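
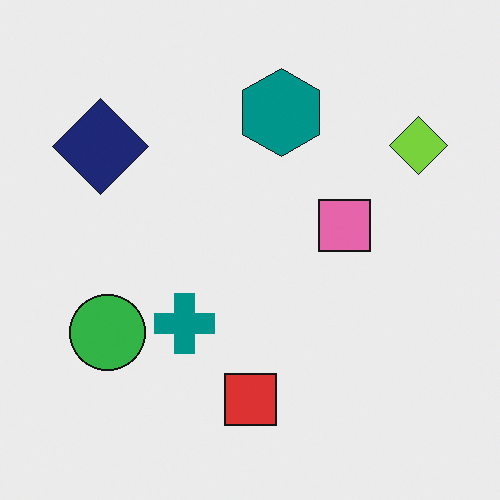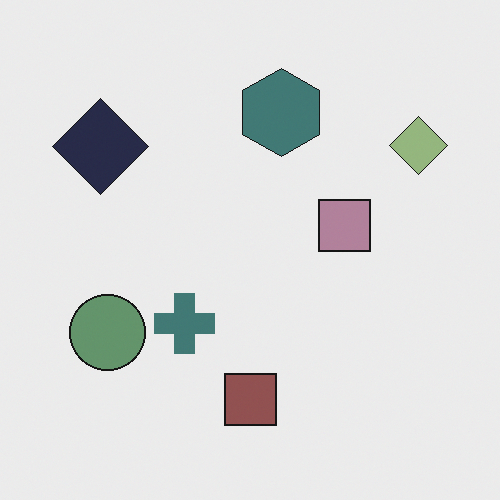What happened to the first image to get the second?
The second image is the first made much more muted (saturation change).

All colors are more muted and greyish — a global saturation change.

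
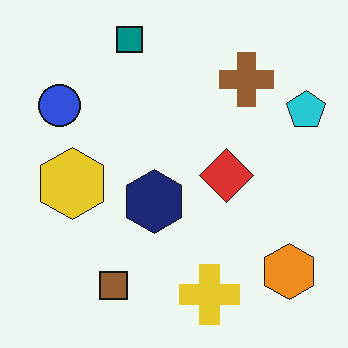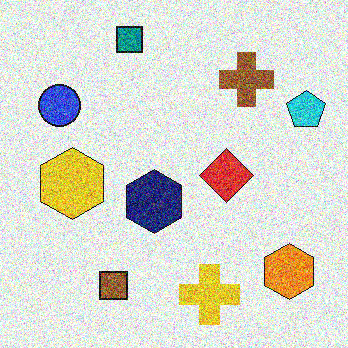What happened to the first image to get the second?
This is the original image degraded with strong gaussian noise.

Random speckle covers the whole image, including the flat background.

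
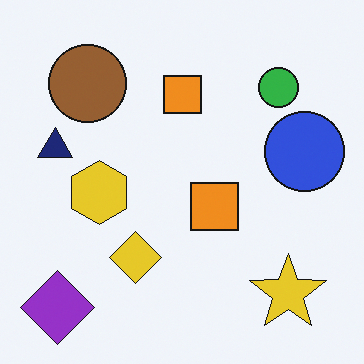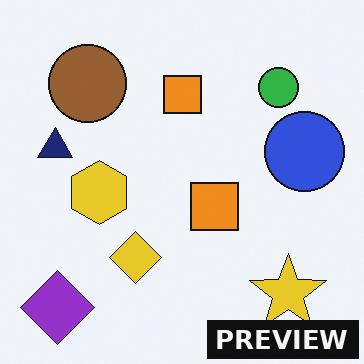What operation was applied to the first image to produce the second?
The image was watermarked with the text "PREVIEW" in the lower-right corner.

A dark label reading "PREVIEW" appears in the lower-right corner.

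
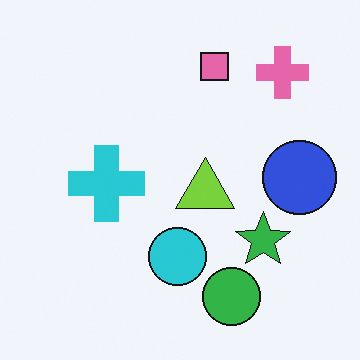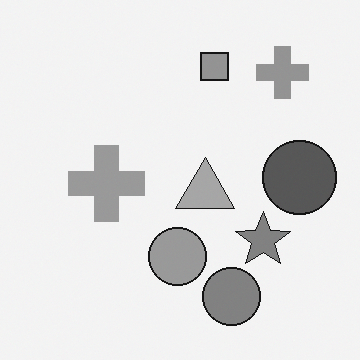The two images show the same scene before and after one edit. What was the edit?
It was converted to grayscale.

All color is removed — every shape is now a shade of grey.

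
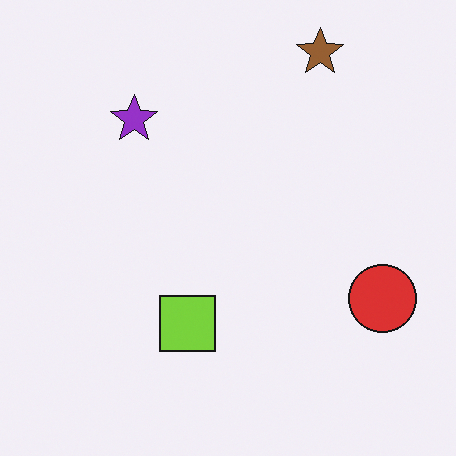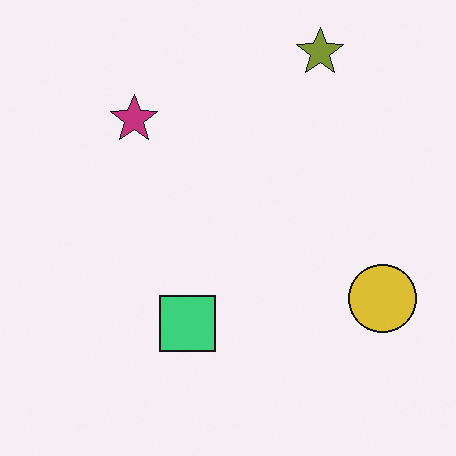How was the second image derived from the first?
The image was hue-shifted by a small amount.

Every shape's color has rotated by the same amount around the hue wheel — a uniform hue shift.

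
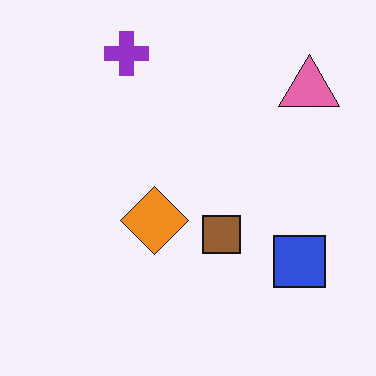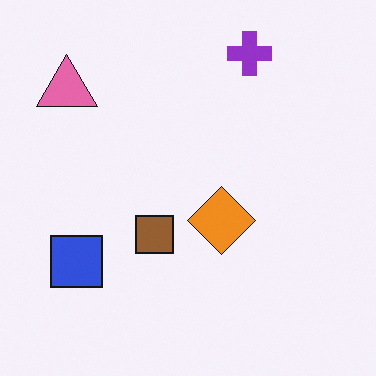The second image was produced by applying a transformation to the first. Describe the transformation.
This is the original image flipped horizontally (left ↔ right).

The pink triangle is in the top-right of the first image and the top-left of the second — shapes on opposite sides of the vertical midline have swapped in a mirror flip.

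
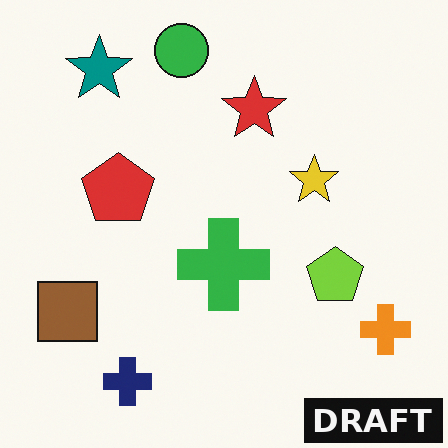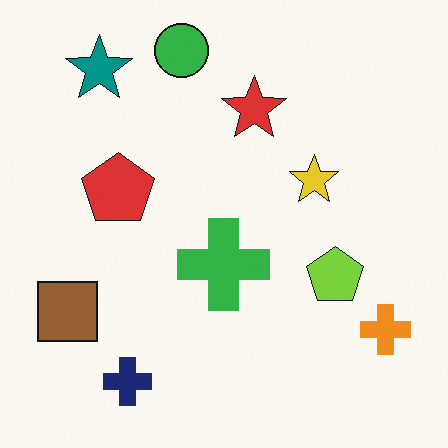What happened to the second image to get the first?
The transformation is: watermarked with the text "DRAFT" in the lower-right corner.

A dark label reading "DRAFT" appears in the lower-right corner.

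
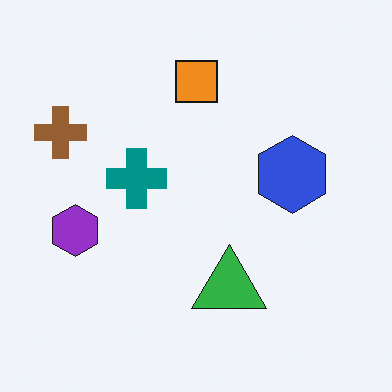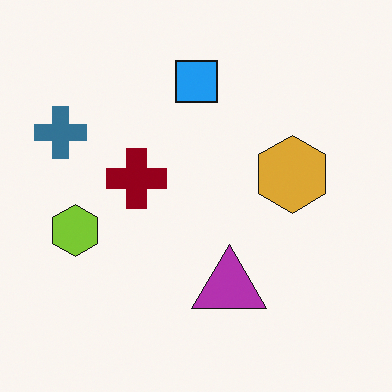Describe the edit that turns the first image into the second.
This is the original image hue-shifted through roughly half the color wheel.

Every shape's color has rotated by the same amount around the hue wheel — a uniform hue shift.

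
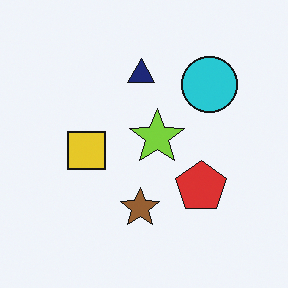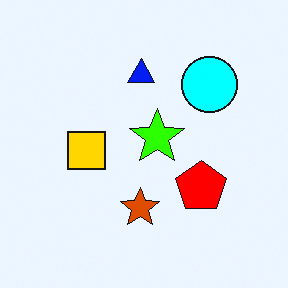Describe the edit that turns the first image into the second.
The second image is the first heavily oversaturated.

All colors are more vivid — a global saturation change.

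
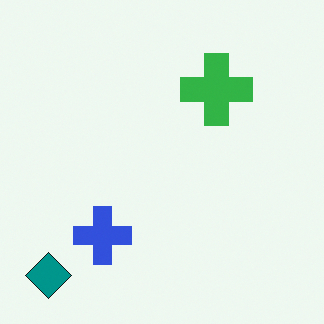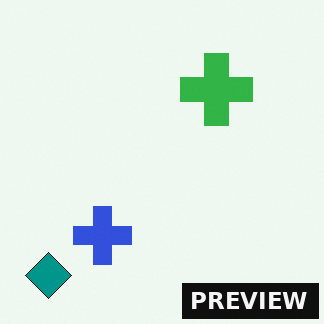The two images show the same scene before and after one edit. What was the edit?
The second image is the first watermarked with the text "PREVIEW" in the lower-right corner.

A dark label reading "PREVIEW" appears in the lower-right corner.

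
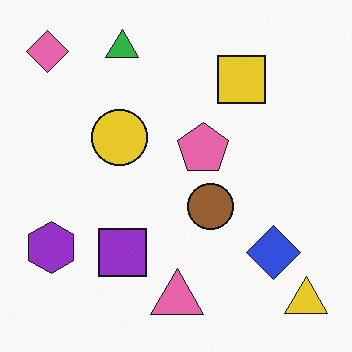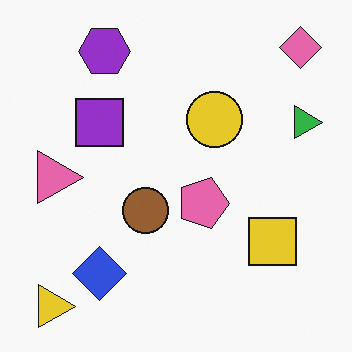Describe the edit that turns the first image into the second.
It was rotated 90° clockwise.

The yellow triangle sits in the bottom-right of the first image and the bottom-left of the second — consistent with a whole-image 90° clockwise rotation.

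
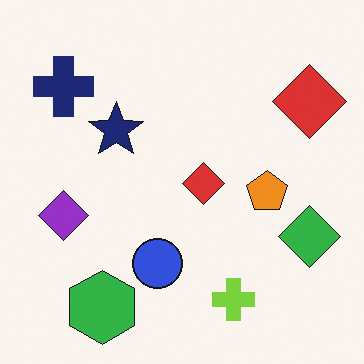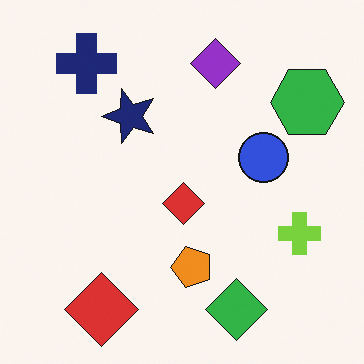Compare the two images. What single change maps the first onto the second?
It was transposed (reflected across the top-left ↔ bottom-right diagonal).

Shapes have swapped their row and column positions — what was in the top-right is now in the bottom-left — a diagonal reflection.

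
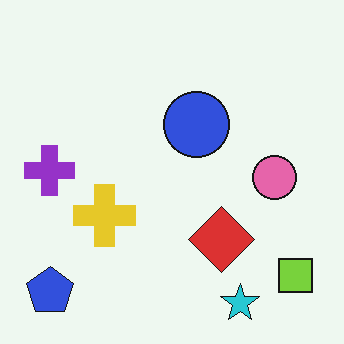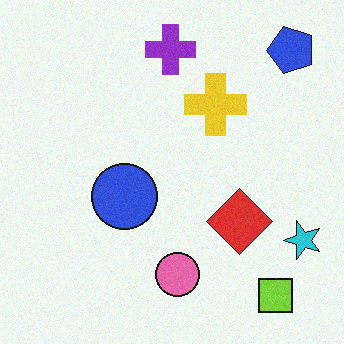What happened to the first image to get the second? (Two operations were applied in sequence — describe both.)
The transformation is: transposed (reflected across the top-left ↔ bottom-right diagonal), then degraded with light additive noise.

Shapes have swapped their row and column positions — what was in the top-right is now in the bottom-left — a diagonal reflection. Random speckle covers the whole image, including the flat background.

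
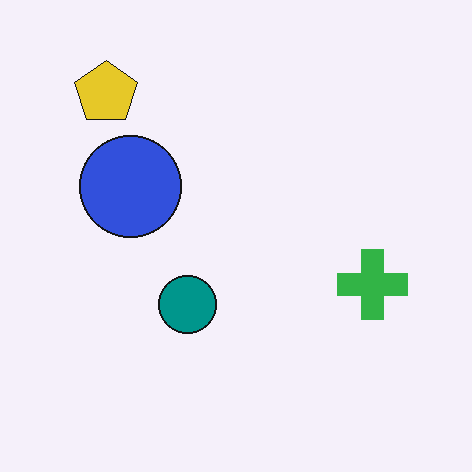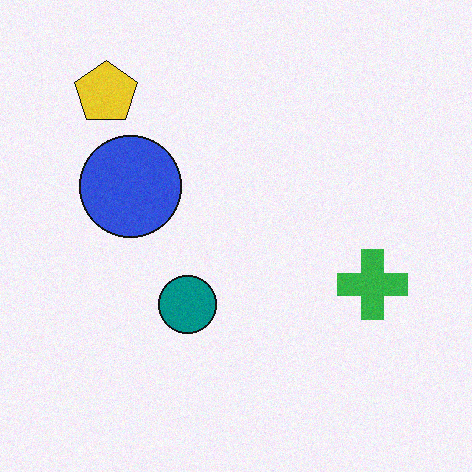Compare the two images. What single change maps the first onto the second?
The image was degraded with subtle gaussian noise.

Random speckle covers the whole image, including the flat background.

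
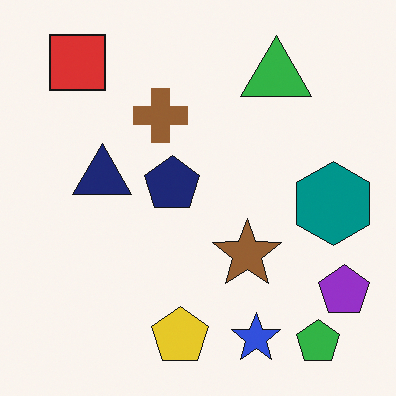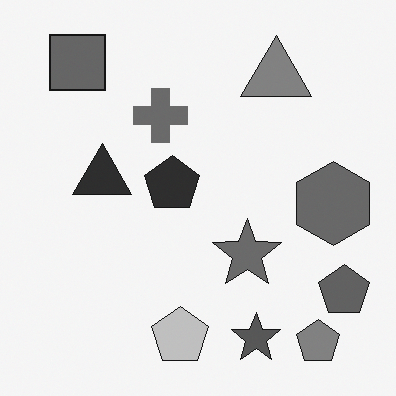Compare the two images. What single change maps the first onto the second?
It was converted to grayscale.

All color is removed — every shape is now a shade of grey.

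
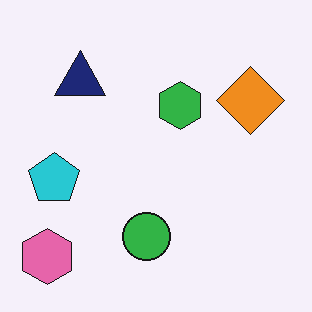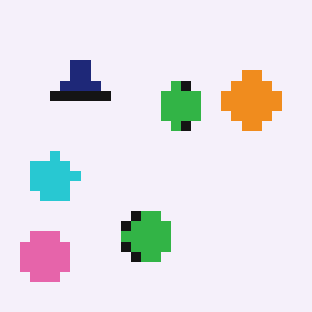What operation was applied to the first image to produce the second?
The transformation is: heavily pixelated into large blocks.

Shapes are reduced to large square blocks; fine edges and outlines are lost — a downscale-then-upscale (mosaic) effect.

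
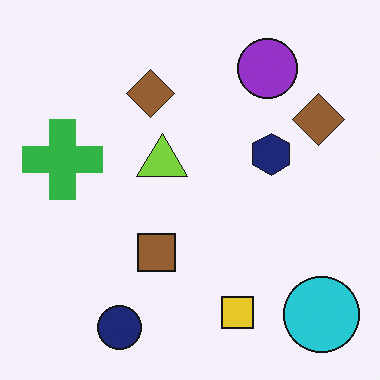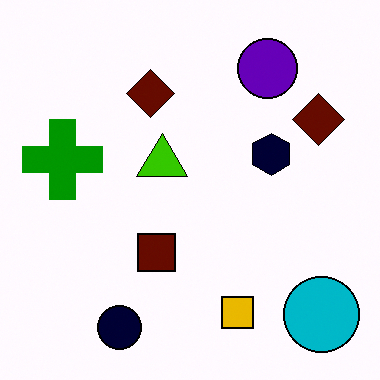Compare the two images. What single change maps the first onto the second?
Given much higher contrast.

Tones are pushed away from mid-grey across the whole image — a global contrast change.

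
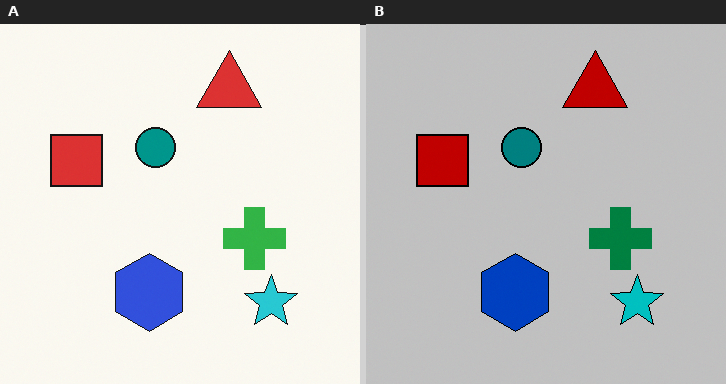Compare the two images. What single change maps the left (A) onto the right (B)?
This is the original image aggressively posterized.

Each flat color has snapped to a coarser quantized level — most visibly, the near-white background has dropped to a flat grey.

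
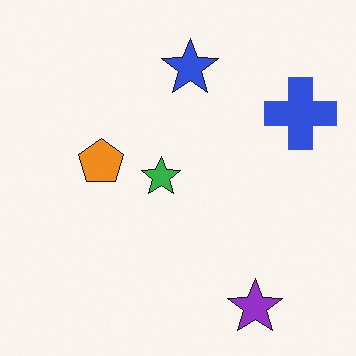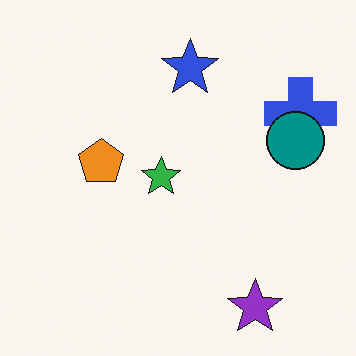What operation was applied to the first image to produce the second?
This is the original image overlaid with an additional teal circle.

A teal circle appears in the second image that is absent from the first.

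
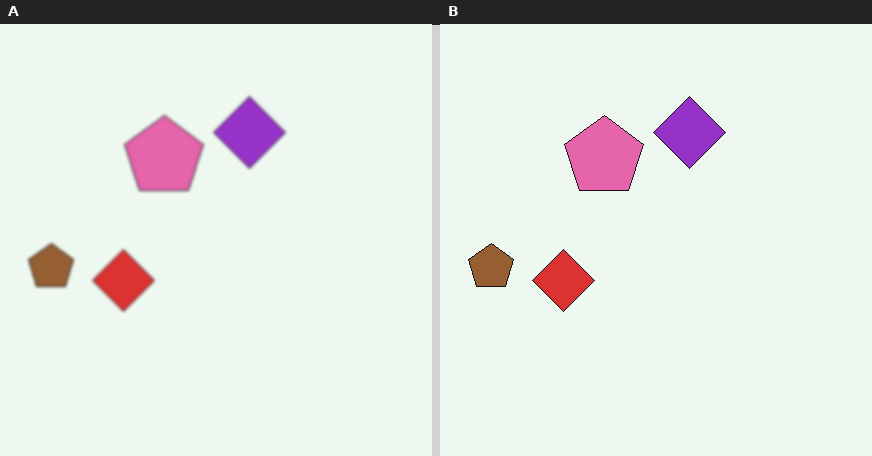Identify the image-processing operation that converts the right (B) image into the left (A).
The transformation is: lightly blurred.

Shape edges and outlines are uniformly softened across the whole image.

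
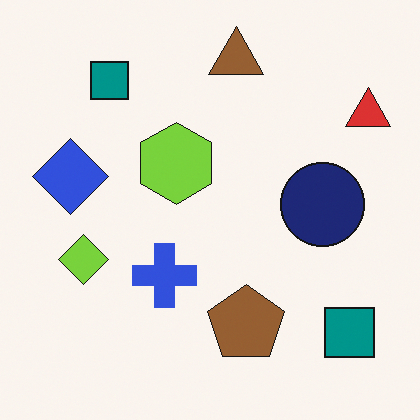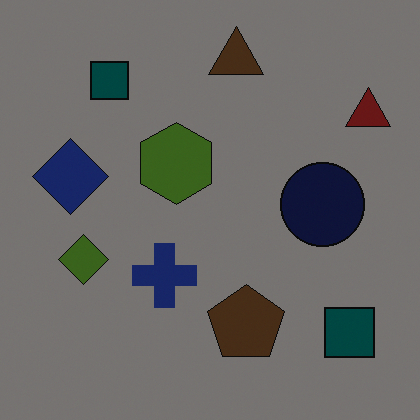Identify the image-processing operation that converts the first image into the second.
It was substantially darkened.

Every pixel — background and shapes alike — is uniformly darkened.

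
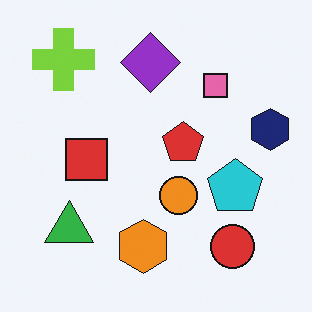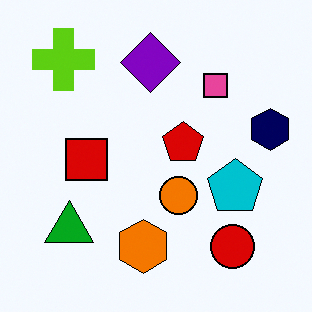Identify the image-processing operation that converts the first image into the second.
The transformation is: given slightly increased contrast.

Tones are pushed away from mid-grey across the whole image — a global contrast change.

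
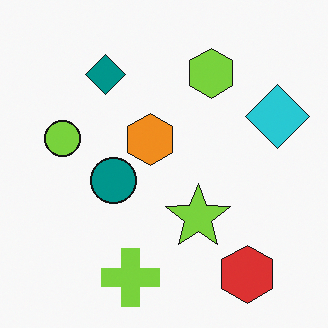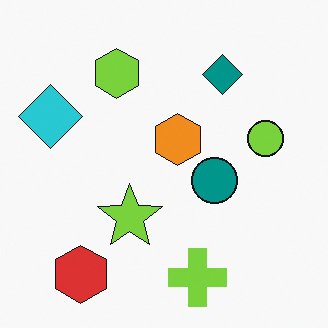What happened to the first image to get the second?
The image was flipped horizontally (left ↔ right).

The cyan diamond is in the right of the first image and the left of the second — shapes on opposite sides of the vertical midline have swapped in a mirror flip.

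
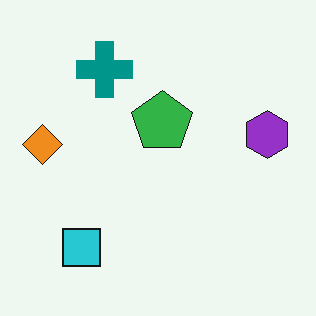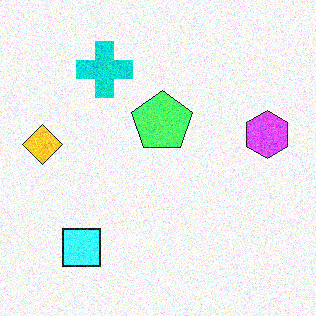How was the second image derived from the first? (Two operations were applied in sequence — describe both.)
The image was substantially brightened, then degraded with visible gaussian noise.

Every pixel — background and shapes alike — is uniformly brightened. Random speckle covers the whole image, including the flat background.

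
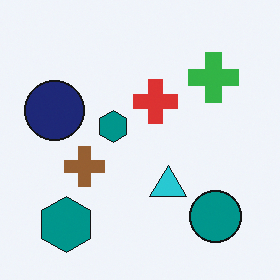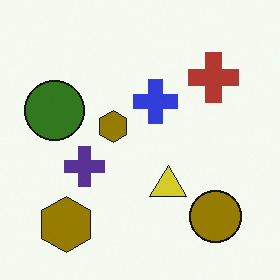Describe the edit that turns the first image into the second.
The image was hue-shifted through roughly half the color wheel.

Every shape's color has rotated by the same amount around the hue wheel — a uniform hue shift.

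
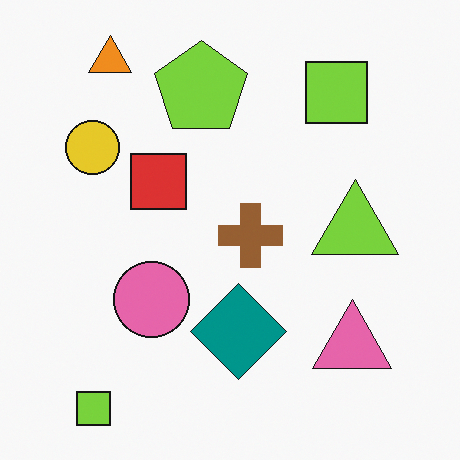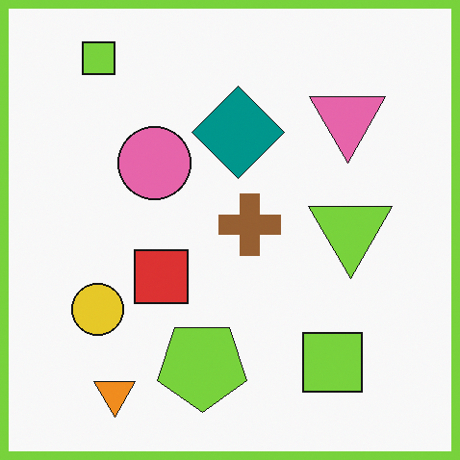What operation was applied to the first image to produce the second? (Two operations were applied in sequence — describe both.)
The transformation is: flipped vertically (top ↔ bottom), then framed with a lime border.

The orange triangle is in the top-left of the first image and the bottom-left of the second — shapes on opposite sides of the horizontal midline have swapped in a mirror flip. A solid lime frame runs around the edge of the second image, with the content slightly shrunk inside it.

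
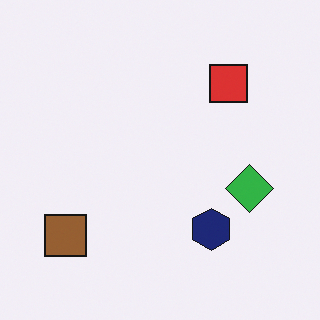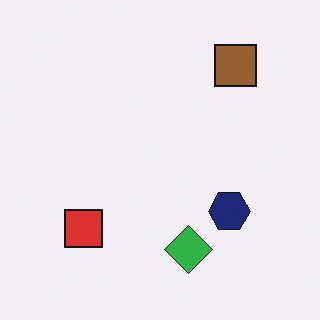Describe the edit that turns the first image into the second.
The image was transposed (reflected across the top-left ↔ bottom-right diagonal).

Shapes have swapped their row and column positions — what was in the top-right is now in the bottom-left — a diagonal reflection.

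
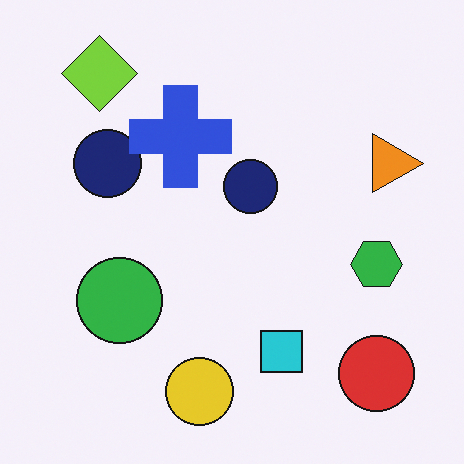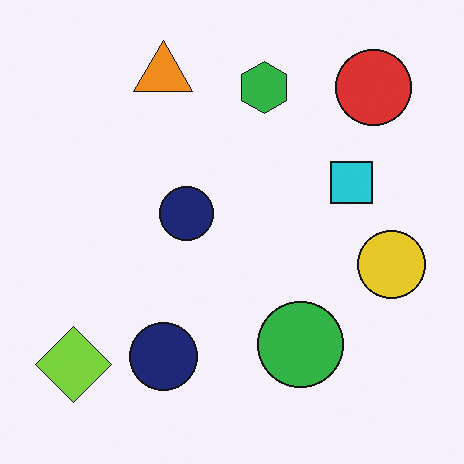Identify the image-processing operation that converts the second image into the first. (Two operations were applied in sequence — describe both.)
It was rotated 90° clockwise, then overlaid with an additional blue cross.

The lime diamond sits in the bottom-left of the second image and the top-left of the first — consistent with a whole-image 90° clockwise rotation. A blue cross appears in the first image that is absent from the second.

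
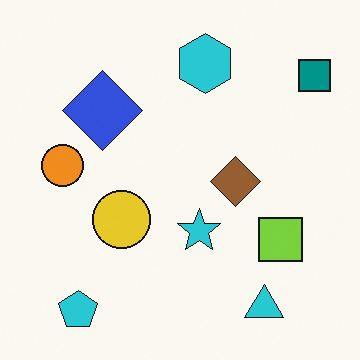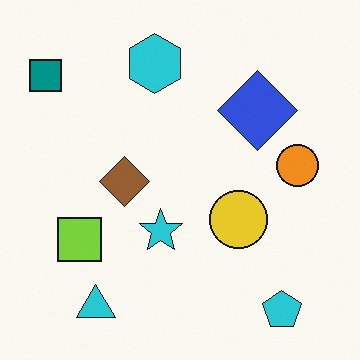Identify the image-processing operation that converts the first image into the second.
Flipped horizontally (left ↔ right).

The teal square is in the top-right of the first image and the top-left of the second — shapes on opposite sides of the vertical midline have swapped in a mirror flip.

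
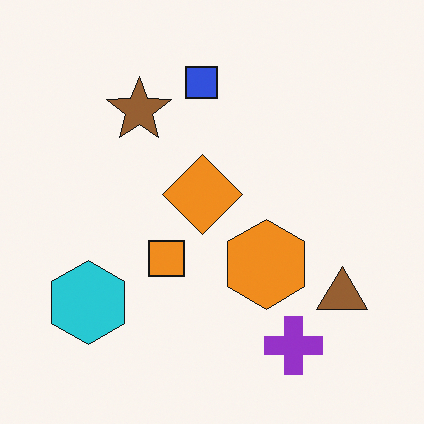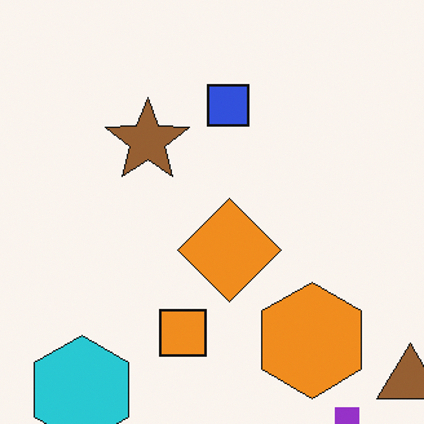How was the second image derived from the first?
The second image is the first cropped slightly and scaled back up.

The visible shapes are larger and the field of view is narrower; shapes near the original edges may be partly or wholly outside the frame — a crop-and-rescale.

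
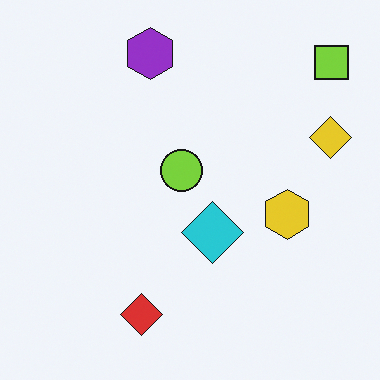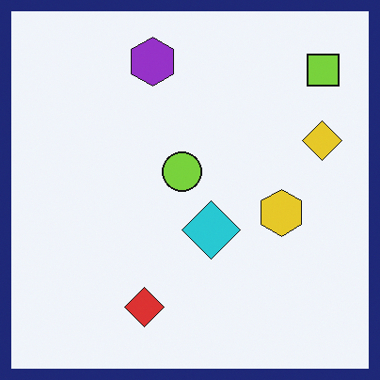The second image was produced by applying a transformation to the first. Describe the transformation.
It was framed with a navy border.

A solid navy frame runs around the edge of the second image, with the content slightly shrunk inside it.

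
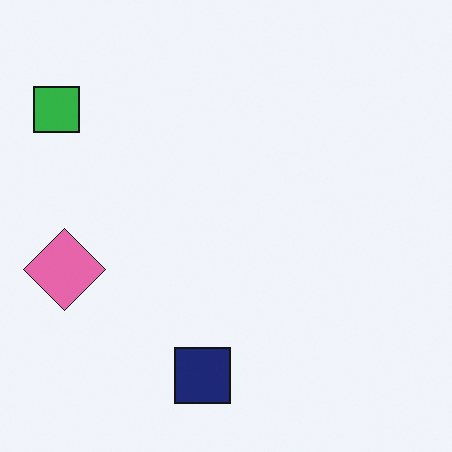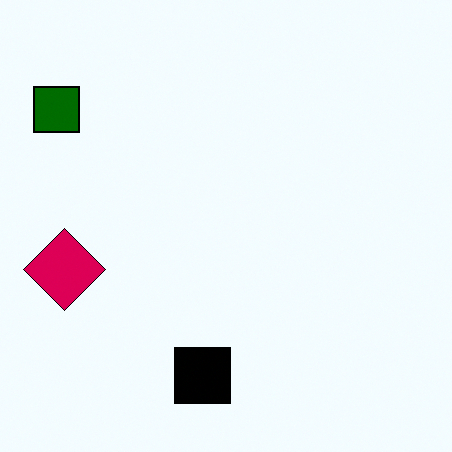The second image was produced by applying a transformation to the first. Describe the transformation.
This is the original image given much higher contrast.

Tones are pushed away from mid-grey across the whole image — a global contrast change.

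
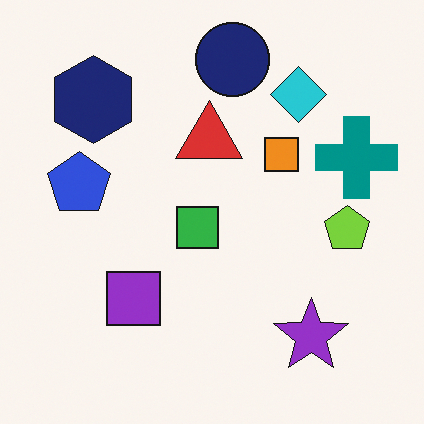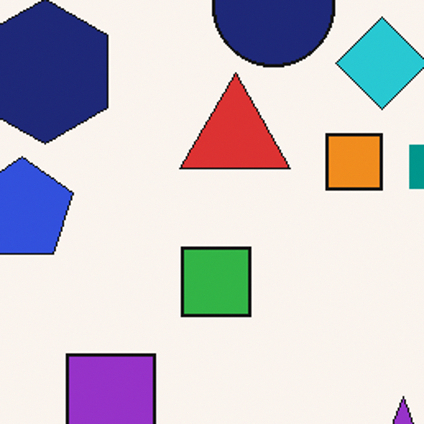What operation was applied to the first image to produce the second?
Cropped to a noticeably smaller region and rescaled.

The visible shapes are larger and the field of view is narrower; shapes near the original edges may be partly or wholly outside the frame — a crop-and-rescale.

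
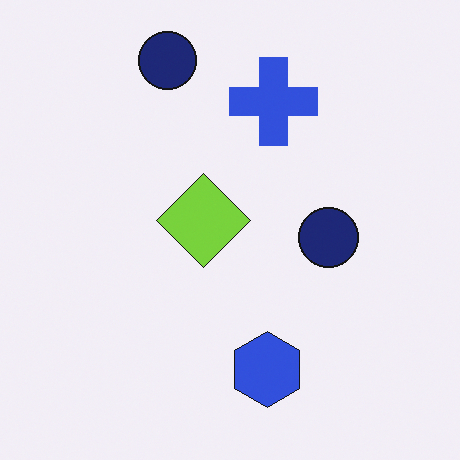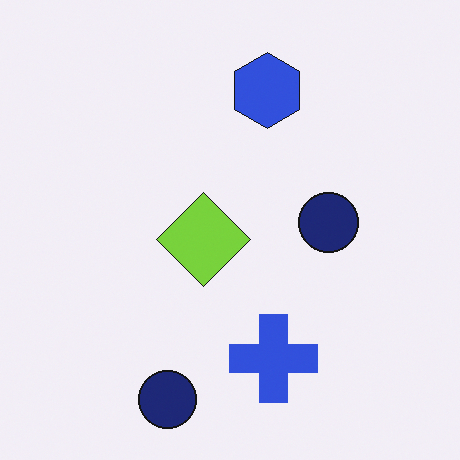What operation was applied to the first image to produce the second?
This is the original image flipped vertically (top ↔ bottom).

The blue hexagon is in the bottom of the first image and the top of the second — shapes on opposite sides of the horizontal midline have swapped in a mirror flip.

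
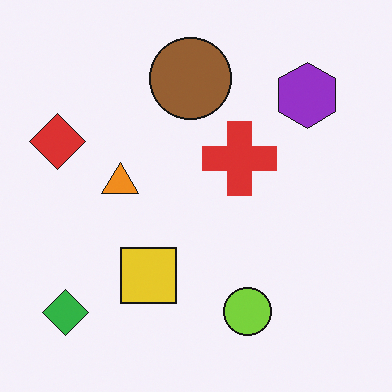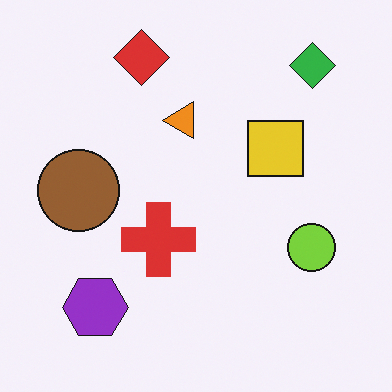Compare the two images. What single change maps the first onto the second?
The transformation is: transposed (reflected across the top-left ↔ bottom-right diagonal).

Shapes have swapped their row and column positions — what was in the top-right is now in the bottom-left — a diagonal reflection.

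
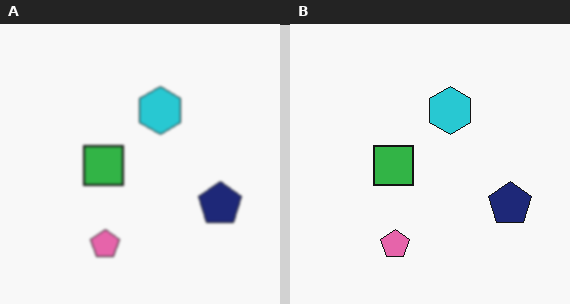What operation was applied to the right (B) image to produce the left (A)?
The transformation is: slightly softened.

Shape edges and outlines are uniformly softened across the whole image.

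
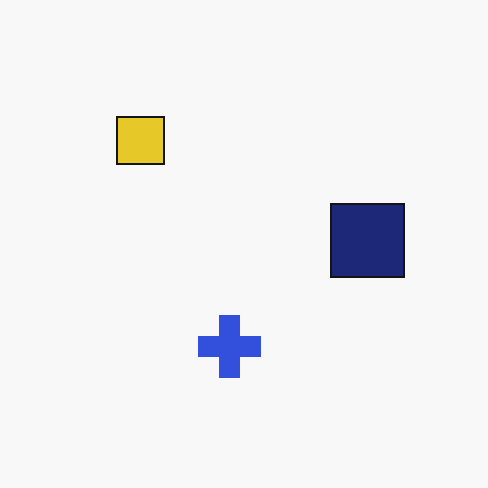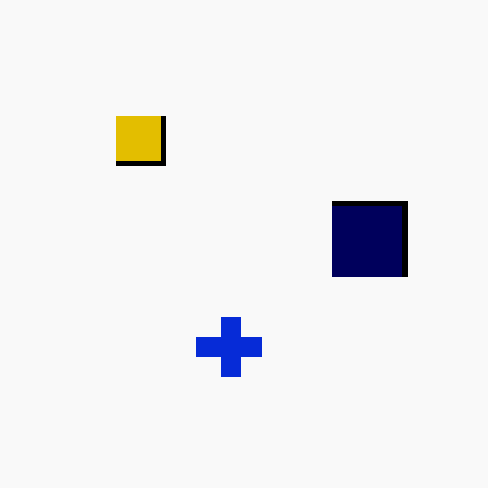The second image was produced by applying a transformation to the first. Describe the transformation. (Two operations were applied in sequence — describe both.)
This is the original image given slightly increased contrast, then lightly pixelated (a mild mosaic effect).

Tones are pushed away from mid-grey across the whole image — a global contrast change. Shapes are reduced to large square blocks; fine edges and outlines are lost — a downscale-then-upscale (mosaic) effect.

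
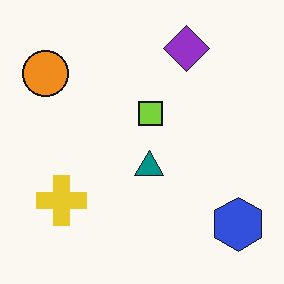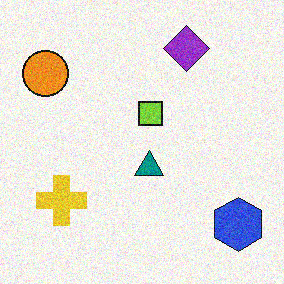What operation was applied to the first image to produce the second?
The transformation is: degraded with moderate additive noise.

Random speckle covers the whole image, including the flat background.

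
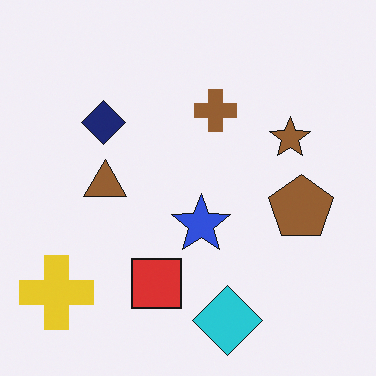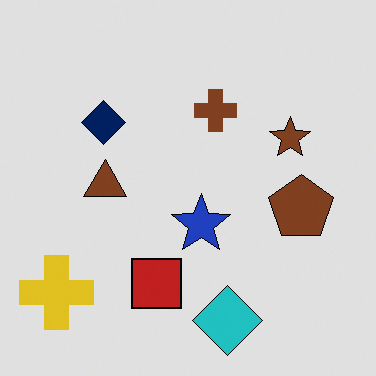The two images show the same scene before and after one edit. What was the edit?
This is the original image posterized to a reduced palette.

Each flat color has snapped to a coarser quantized level — most visibly, the near-white background has dropped to a flat grey.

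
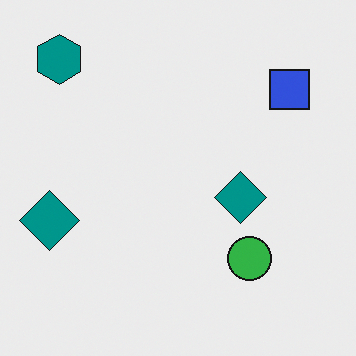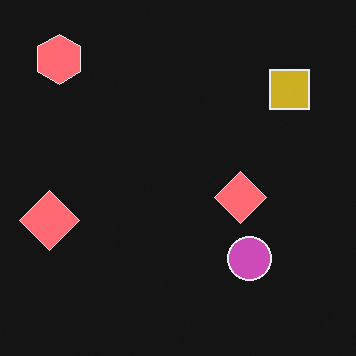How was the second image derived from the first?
Color-inverted (negative).

The light background has become dark and every shape's color is its complement — a photographic negative.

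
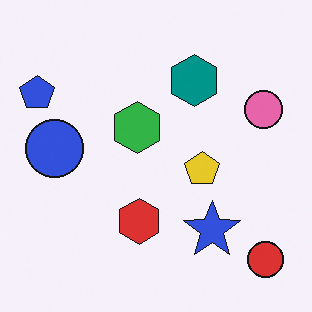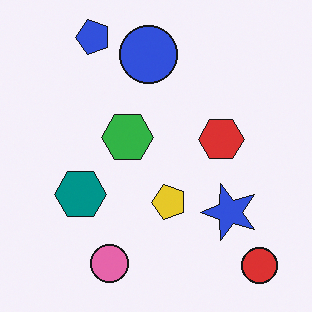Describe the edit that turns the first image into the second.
The second image is the first transposed (reflected across the top-left ↔ bottom-right diagonal).

Shapes have swapped their row and column positions — what was in the top-right is now in the bottom-left — a diagonal reflection.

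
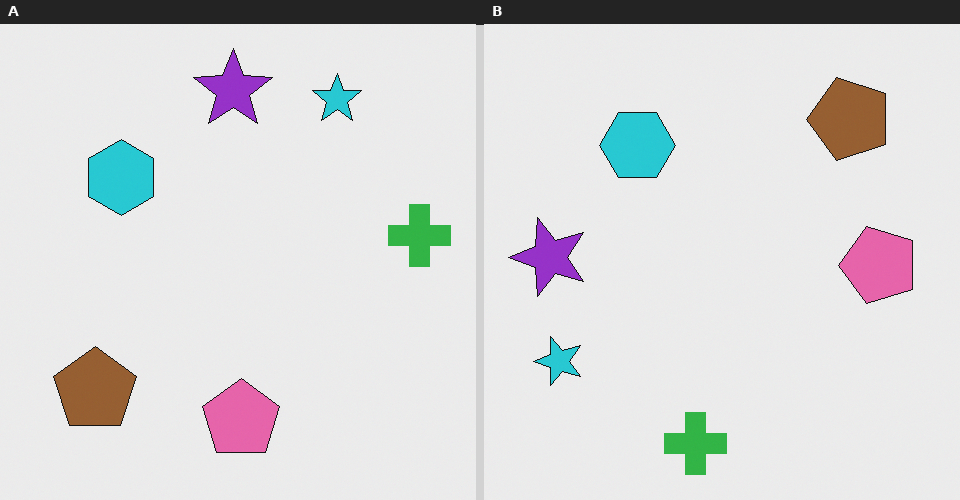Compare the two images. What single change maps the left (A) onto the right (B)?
It was transposed (reflected across the top-left ↔ bottom-right diagonal).

Shapes have swapped their row and column positions — what was in the top-right is now in the bottom-left — a diagonal reflection.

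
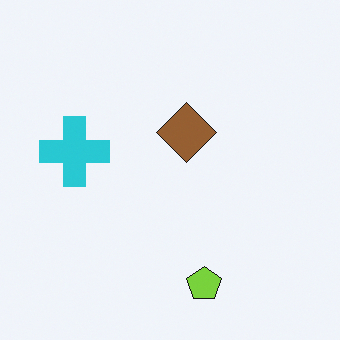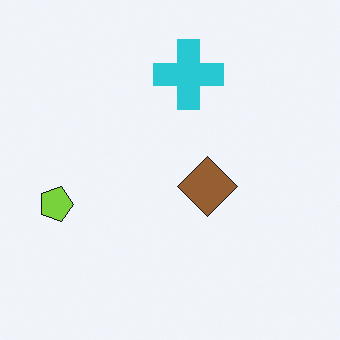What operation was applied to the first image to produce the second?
The second image is the first rotated 90° clockwise.

The lime pentagon sits in the bottom of the first image and the left of the second — consistent with a whole-image 90° clockwise rotation.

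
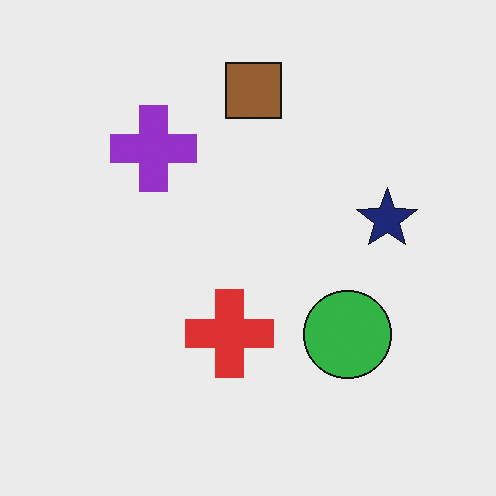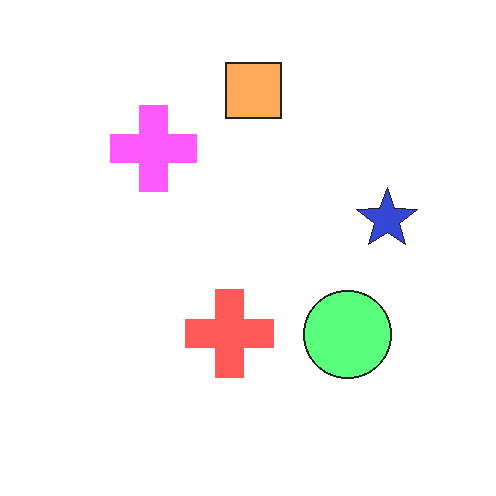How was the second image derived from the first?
This is the original image substantially brightened.

Every pixel — background and shapes alike — is uniformly brightened.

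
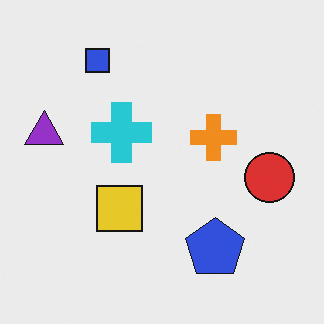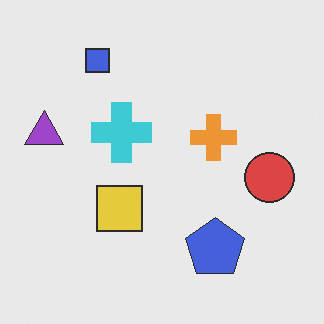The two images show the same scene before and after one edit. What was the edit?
This is the original image given slightly reduced contrast.

Tones are pushed toward mid-grey across the whole image — a global contrast change.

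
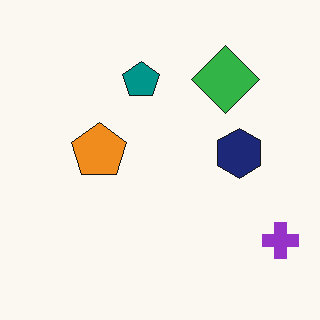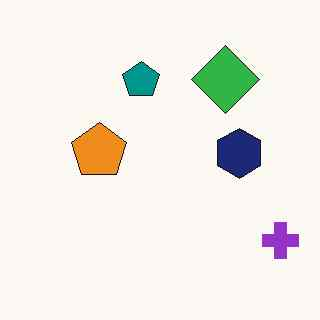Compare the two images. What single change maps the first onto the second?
The transformation is: JPEG-compressed with visible artifacts.

Blocky 8×8 compression artifacts appear around shape edges and the flat background shows ringing — characteristic JPEG degradation.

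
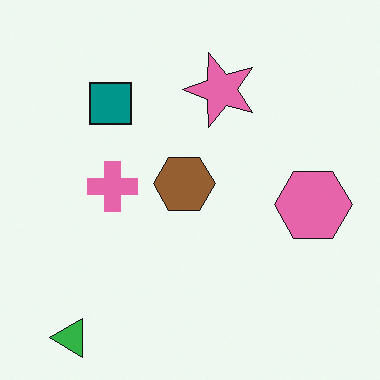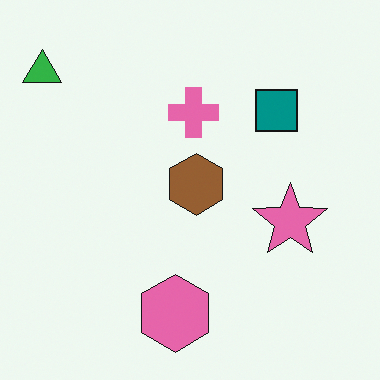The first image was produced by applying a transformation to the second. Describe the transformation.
It was rotated 90° counter-clockwise.

The green triangle sits in the top-left of the second image and the bottom-left of the first — consistent with a whole-image 90° counter-clockwise rotation.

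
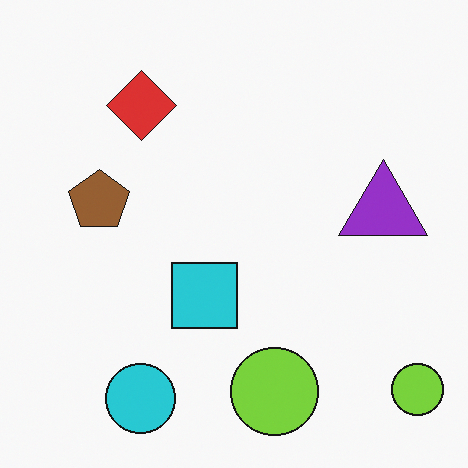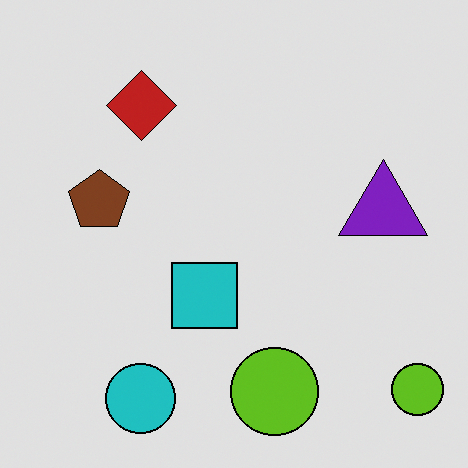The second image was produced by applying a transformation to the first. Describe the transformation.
The image was posterized to a reduced palette.

Each flat color has snapped to a coarser quantized level — most visibly, the near-white background has dropped to a flat grey.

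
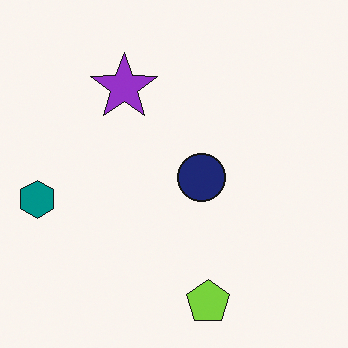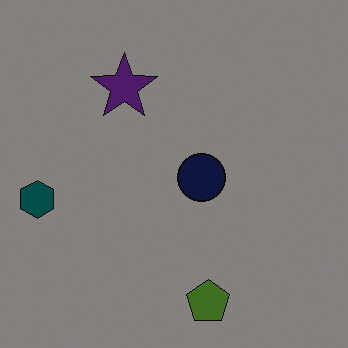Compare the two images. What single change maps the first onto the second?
Noticeably darkened.

Every pixel — background and shapes alike — is uniformly darkened.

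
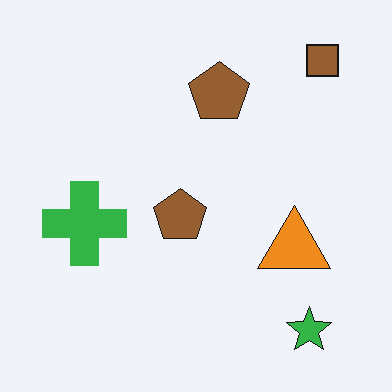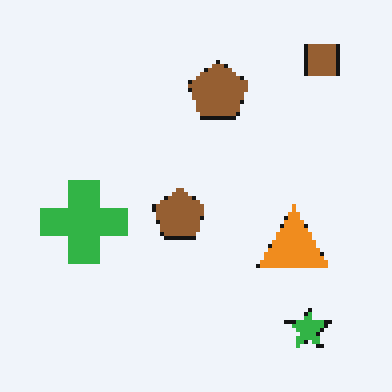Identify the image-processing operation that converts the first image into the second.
Lightly pixelated (a mild mosaic effect).

Shapes are reduced to large square blocks; fine edges and outlines are lost — a downscale-then-upscale (mosaic) effect.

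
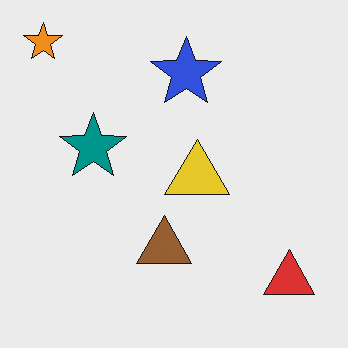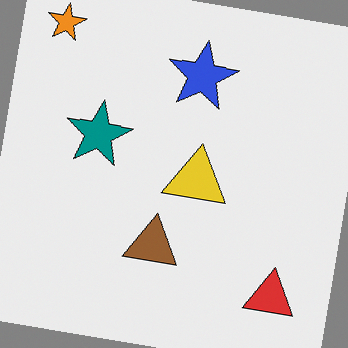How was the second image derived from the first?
Rotated clockwise by a few degrees.

Every shape is tilted by the same angle and the image corners show triangular fill wedges — a whole-image rotation by a non-right angle.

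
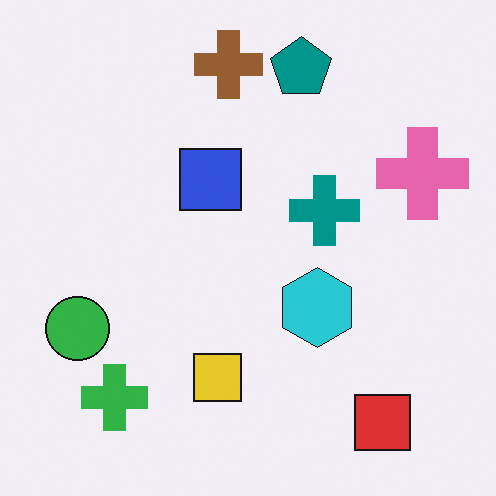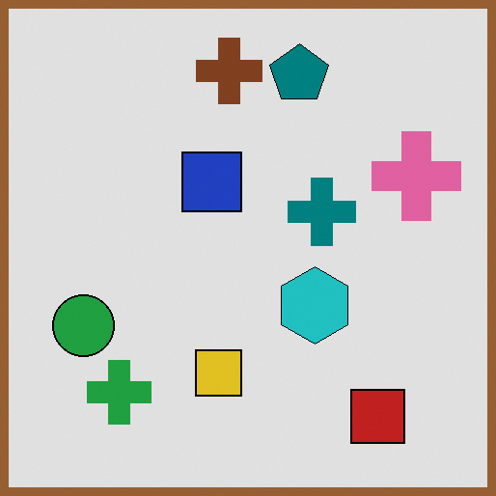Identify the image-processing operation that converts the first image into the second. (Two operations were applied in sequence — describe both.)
This is the original image moderately posterized, then framed with a brown border.

Each flat color has snapped to a coarser quantized level — most visibly, the near-white background has dropped to a flat grey. A solid brown frame runs around the edge of the second image, with the content slightly shrunk inside it.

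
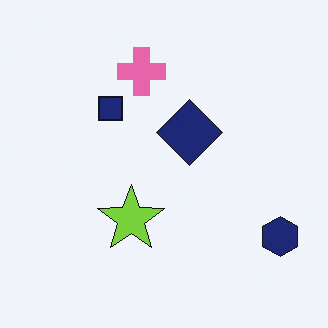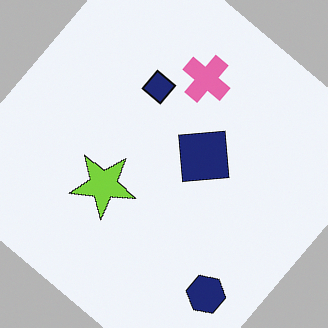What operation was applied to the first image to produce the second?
The second image is the first rotated clockwise by a large amount — several tens of degrees.

Every shape is tilted by the same angle and the image corners show triangular fill wedges — a whole-image rotation by a non-right angle.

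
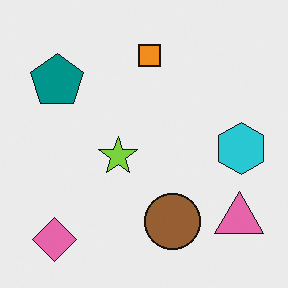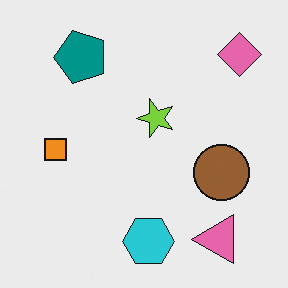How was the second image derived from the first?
The second image is the first transposed (reflected across the top-left ↔ bottom-right diagonal).

Shapes have swapped their row and column positions — what was in the top-right is now in the bottom-left — a diagonal reflection.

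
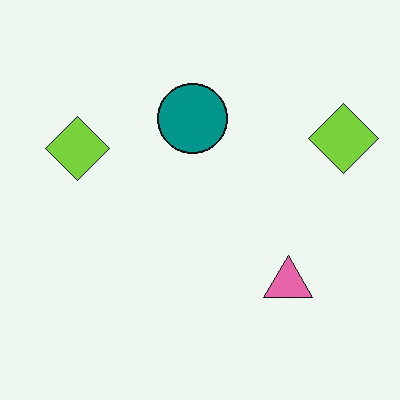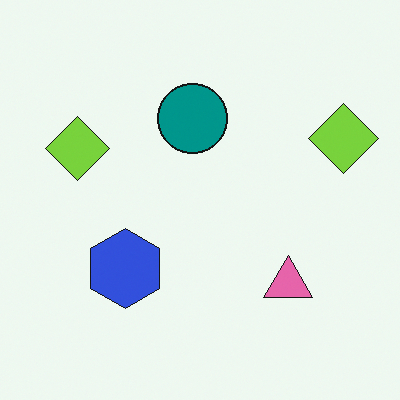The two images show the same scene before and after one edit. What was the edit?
Overlaid with an additional blue hexagon.

A blue hexagon appears in the second image that is absent from the first.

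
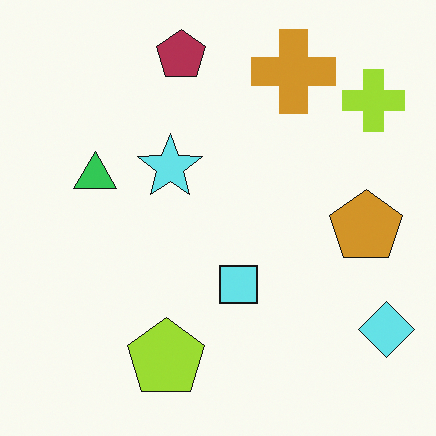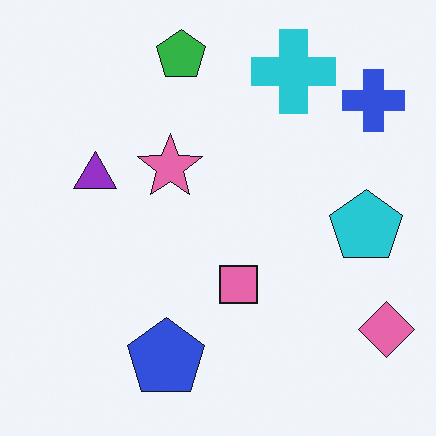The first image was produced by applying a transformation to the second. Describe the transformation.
This is the original image hue-shifted through roughly half the color wheel.

Every shape's color has rotated by the same amount around the hue wheel — a uniform hue shift.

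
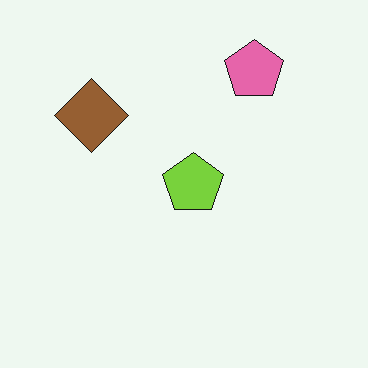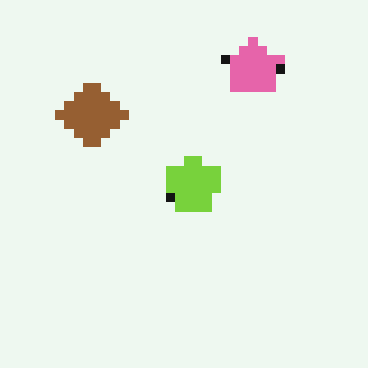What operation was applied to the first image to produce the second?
The transformation is: heavily pixelated into large blocks.

Shapes are reduced to large square blocks; fine edges and outlines are lost — a downscale-then-upscale (mosaic) effect.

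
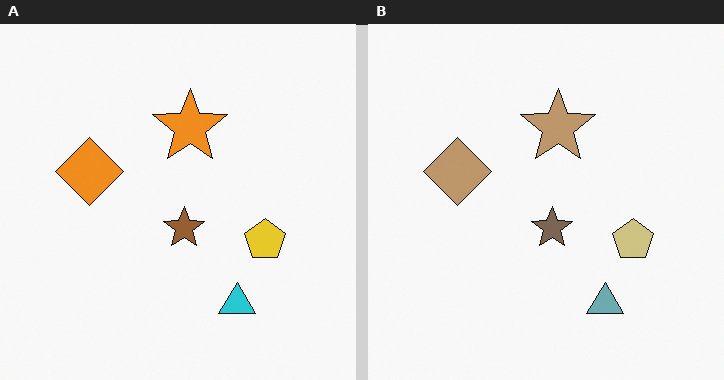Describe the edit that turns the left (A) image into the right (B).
This is the original image heavily desaturated.

All colors are more muted and greyish — a global saturation change.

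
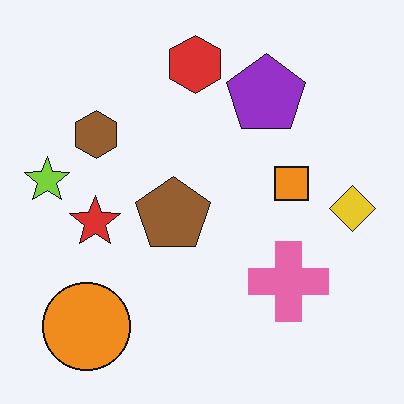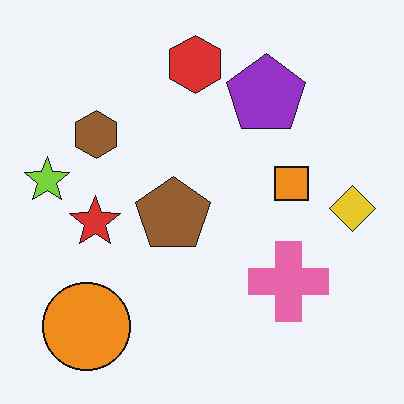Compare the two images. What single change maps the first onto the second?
The second image is the first JPEG-compressed with visible artifacts.

Blocky 8×8 compression artifacts appear around shape edges and the flat background shows ringing — characteristic JPEG degradation.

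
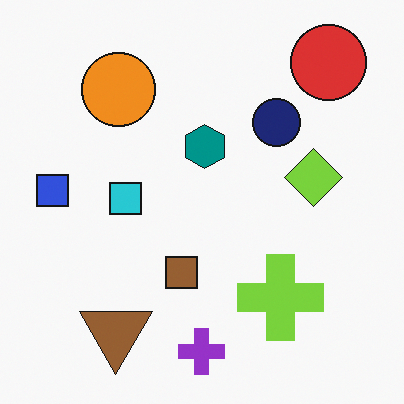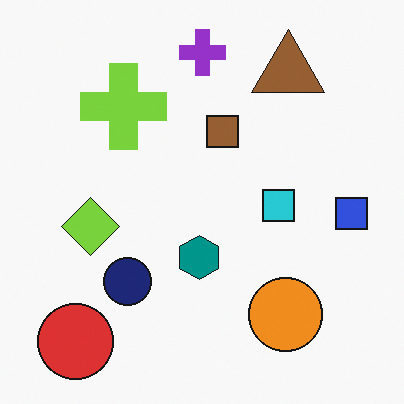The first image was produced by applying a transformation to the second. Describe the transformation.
The transformation is: rotated 180°.

The red circle sits in the bottom-left of the second image and the top-right of the first — consistent with a whole-image 180° rotation.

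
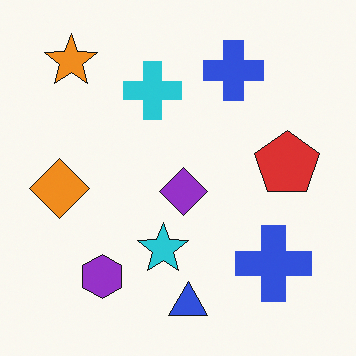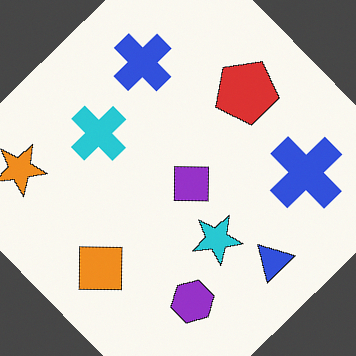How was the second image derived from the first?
Rotated counter-clockwise by a large amount — several tens of degrees.

Every shape is tilted by the same angle and the image corners show triangular fill wedges — a whole-image rotation by a non-right angle.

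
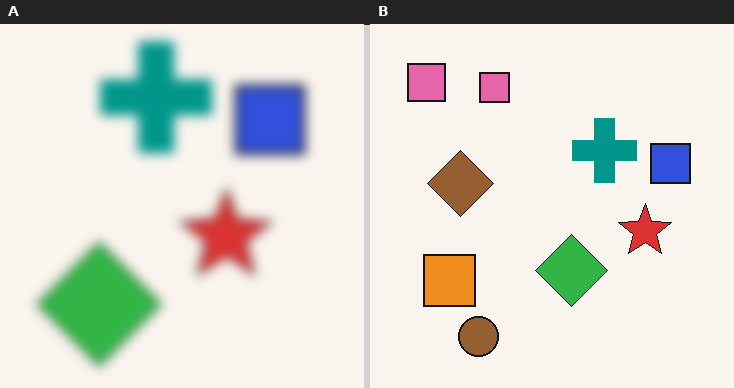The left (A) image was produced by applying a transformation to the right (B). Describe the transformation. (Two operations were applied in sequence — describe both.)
The image was cropped tightly and scaled back up, then heavily blurred.

The visible shapes are larger and the field of view is narrower; shapes near the original edges may be partly or wholly outside the frame — a crop-and-rescale. Shape edges and outlines are uniformly softened across the whole image.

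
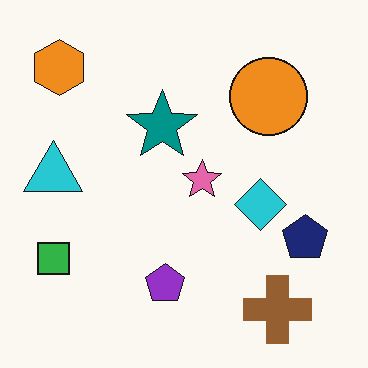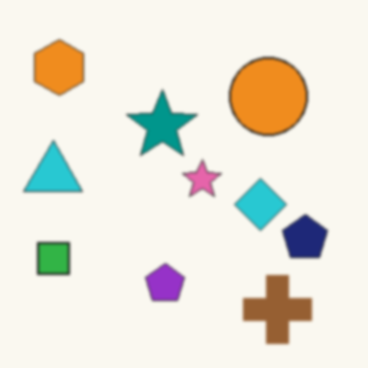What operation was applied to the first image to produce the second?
This is the original image slightly softened.

Shape edges and outlines are uniformly softened across the whole image.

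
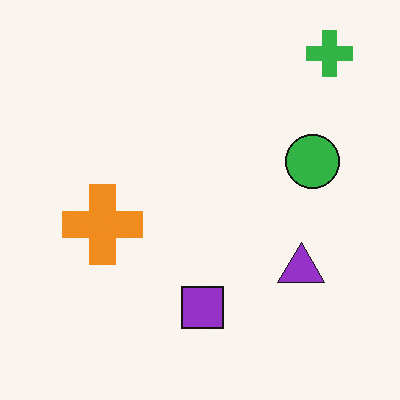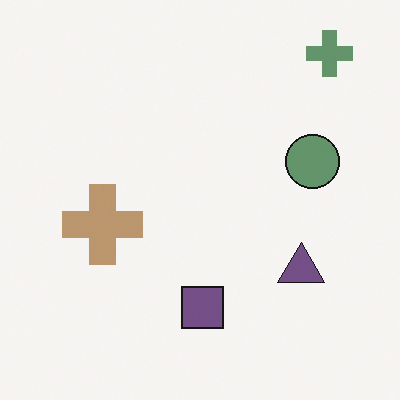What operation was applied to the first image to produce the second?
It was made much more muted (saturation change).

All colors are more muted and greyish — a global saturation change.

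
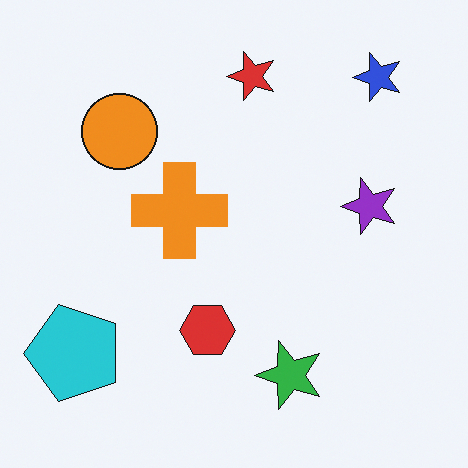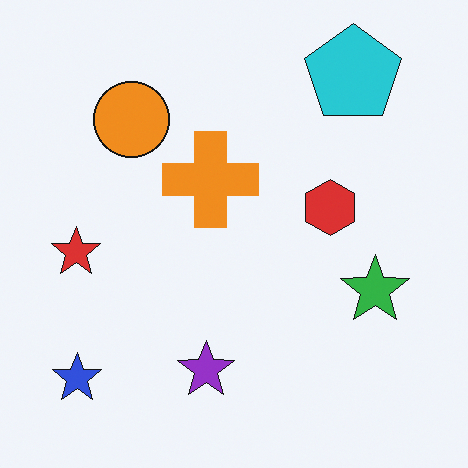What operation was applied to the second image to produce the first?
This is the original image transposed (reflected across the top-left ↔ bottom-right diagonal).

Shapes have swapped their row and column positions — what was in the top-right is now in the bottom-left — a diagonal reflection.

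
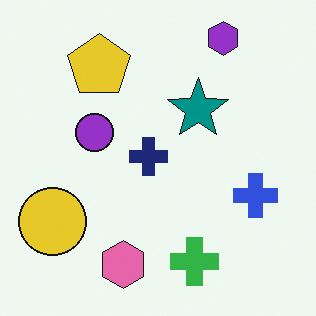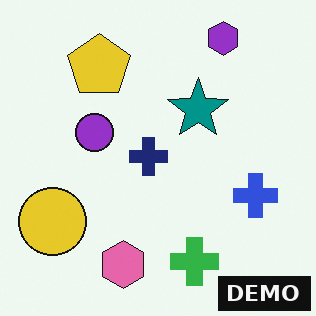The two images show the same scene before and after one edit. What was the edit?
The image was watermarked with the text "DEMO" in the lower-right corner.

A dark label reading "DEMO" appears in the lower-right corner.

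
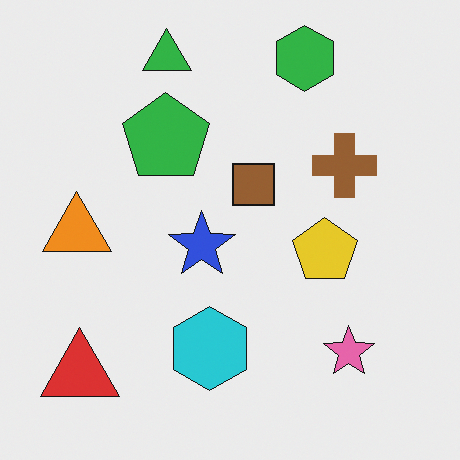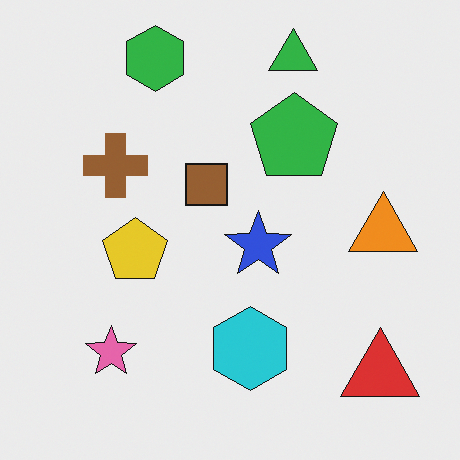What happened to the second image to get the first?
The first image is the second flipped horizontally (left ↔ right).

The orange triangle is in the right of the second image and the left of the first — shapes on opposite sides of the vertical midline have swapped in a mirror flip.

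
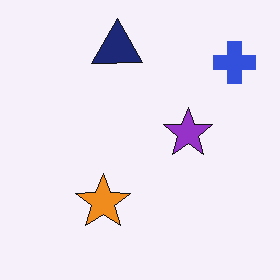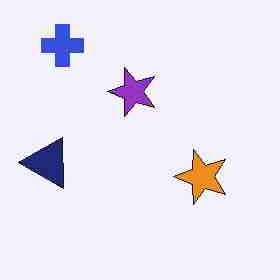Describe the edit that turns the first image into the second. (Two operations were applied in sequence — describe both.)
It was heavily JPEG-compressed with obvious blocking artifacts, then rotated 90° counter-clockwise.

Blocky 8×8 compression artifacts appear around shape edges and the flat background shows ringing — characteristic JPEG degradation. The blue cross sits in the top-right of the first image and the top-left of the second — consistent with a whole-image 90° counter-clockwise rotation.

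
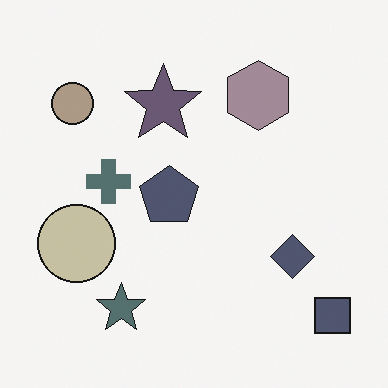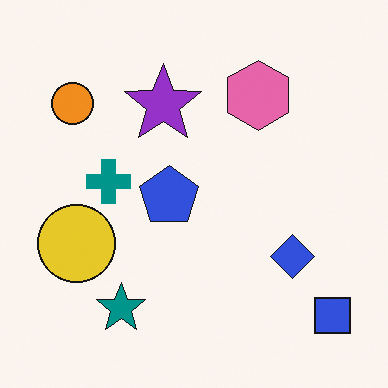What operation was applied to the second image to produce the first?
It was made much more muted (saturation change).

All colors are more muted and greyish — a global saturation change.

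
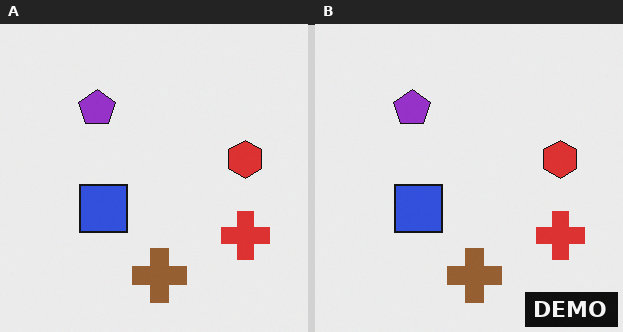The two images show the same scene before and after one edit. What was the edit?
Watermarked with the text "DEMO" in the lower-right corner.

A dark label reading "DEMO" appears in the lower-right corner.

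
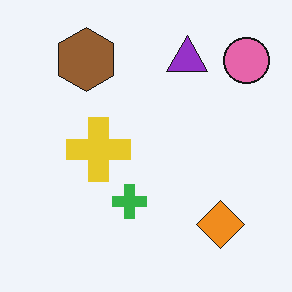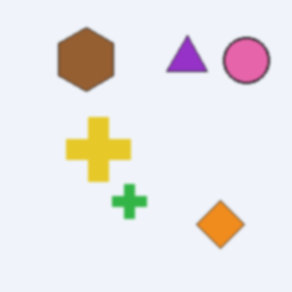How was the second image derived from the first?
The transformation is: slightly softened.

Shape edges and outlines are uniformly softened across the whole image.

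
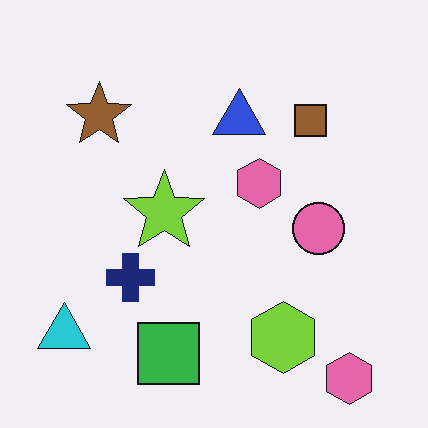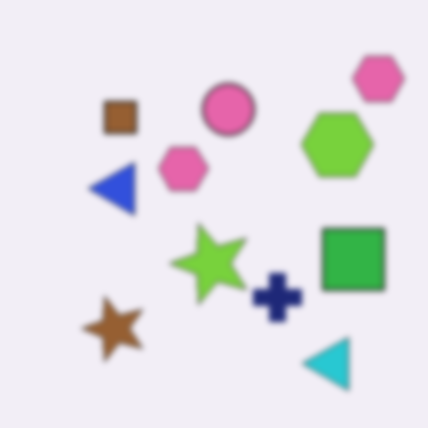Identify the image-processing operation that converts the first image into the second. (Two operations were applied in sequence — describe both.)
Noticeably gaussian-blurred, then rotated 90° counter-clockwise.

Shape edges and outlines are uniformly softened across the whole image. The cyan triangle sits in the bottom-left of the first image and the bottom-right of the second — consistent with a whole-image 90° counter-clockwise rotation.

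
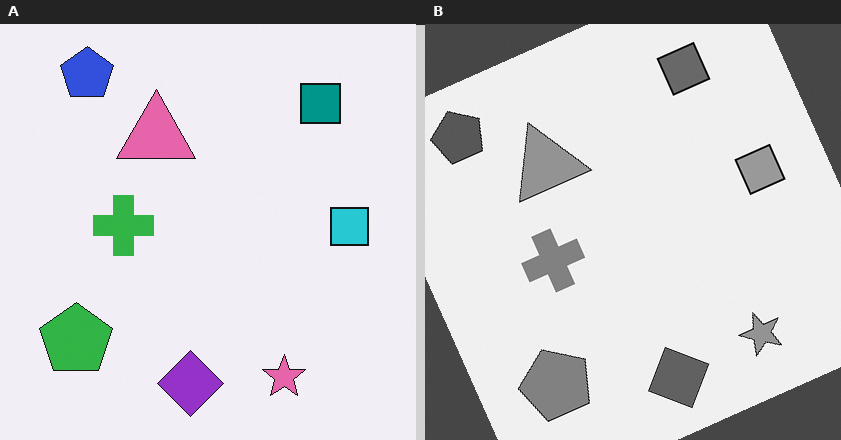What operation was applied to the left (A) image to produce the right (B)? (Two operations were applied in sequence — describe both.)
The right (B) image is the left (A) converted to grayscale, then rotated counter-clockwise by a clearly visible amount.

All color is removed — every shape is now a shade of grey. Every shape is tilted by the same angle and the image corners show triangular fill wedges — a whole-image rotation by a non-right angle.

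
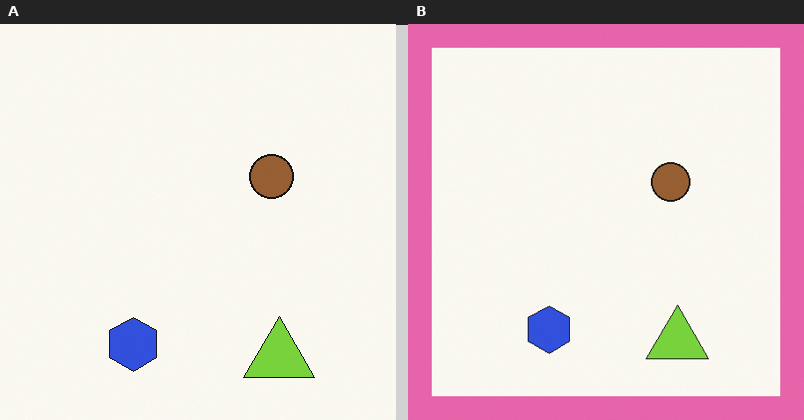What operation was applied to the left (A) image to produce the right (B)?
The transformation is: framed with a pink border.

A solid pink frame runs around the edge of the right (B) image, with the content slightly shrunk inside it.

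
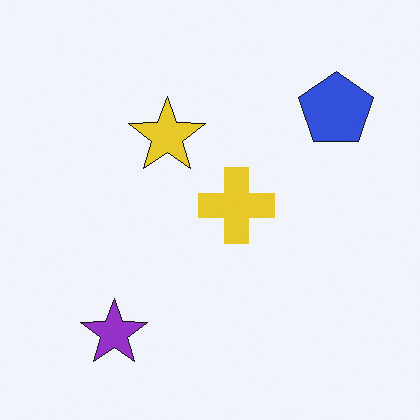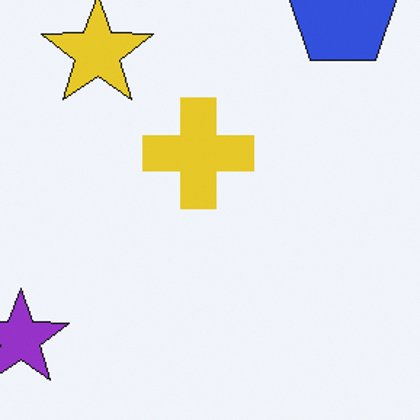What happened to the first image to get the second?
It was cropped to a modestly smaller region and rescaled.

The visible shapes are larger and the field of view is narrower; shapes near the original edges may be partly or wholly outside the frame — a crop-and-rescale.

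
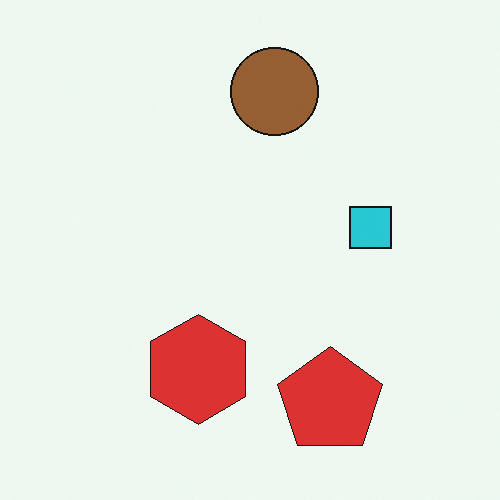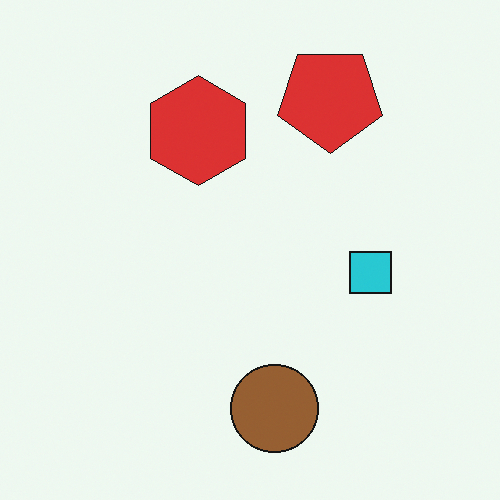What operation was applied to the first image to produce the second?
The transformation is: flipped vertically (top ↔ bottom).

The brown circle is in the top of the first image and the bottom of the second — shapes on opposite sides of the horizontal midline have swapped in a mirror flip.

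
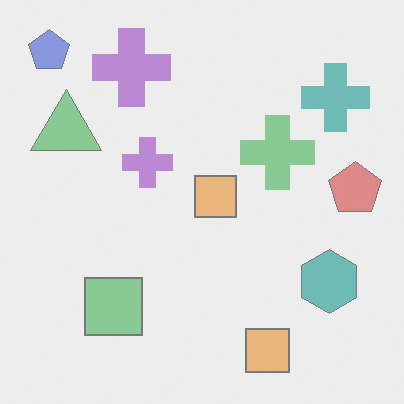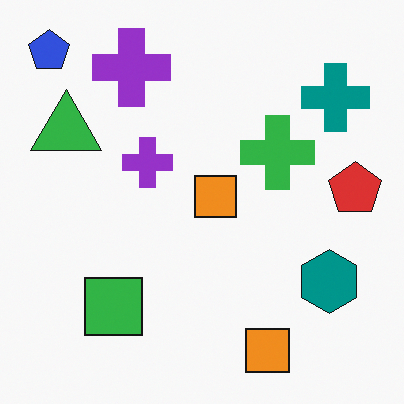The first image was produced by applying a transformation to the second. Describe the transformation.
It was washed out (contrast reduced).

Tones are pushed toward mid-grey across the whole image — a global contrast change.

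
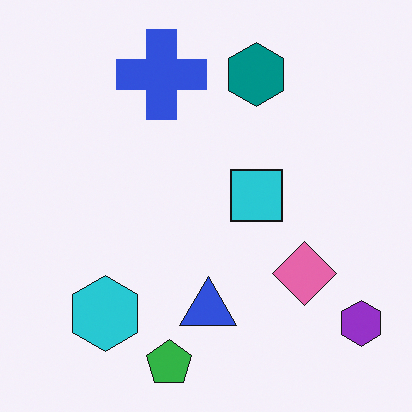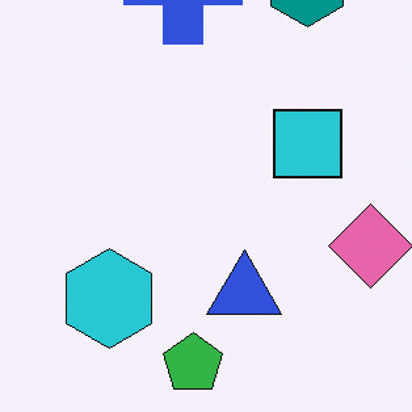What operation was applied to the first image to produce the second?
Cropped slightly and scaled back up.

The visible shapes are larger and the field of view is narrower; shapes near the original edges may be partly or wholly outside the frame — a crop-and-rescale.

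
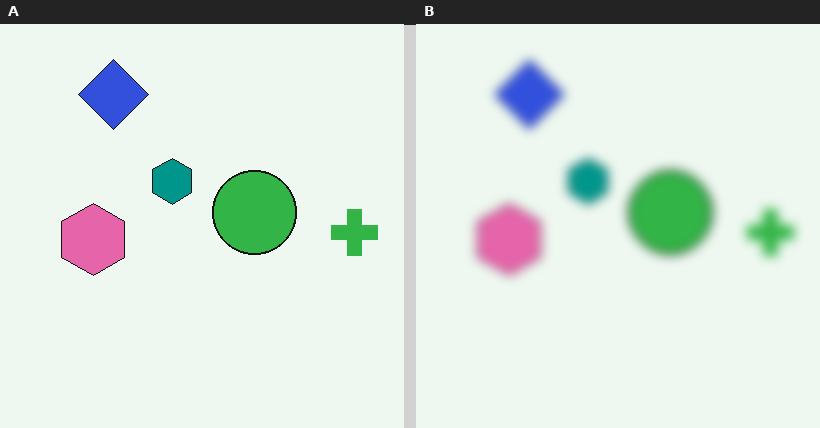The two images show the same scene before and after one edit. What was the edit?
This is the original image strongly gaussian-blurred.

Shape edges and outlines are uniformly softened across the whole image.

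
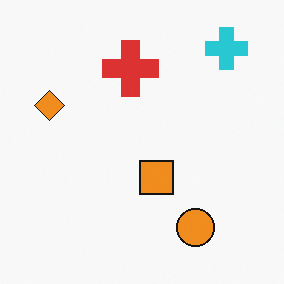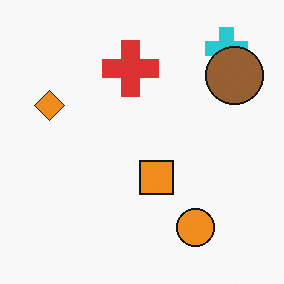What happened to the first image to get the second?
The second image is the first overlaid with an additional brown circle.

A brown circle appears in the second image that is absent from the first.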